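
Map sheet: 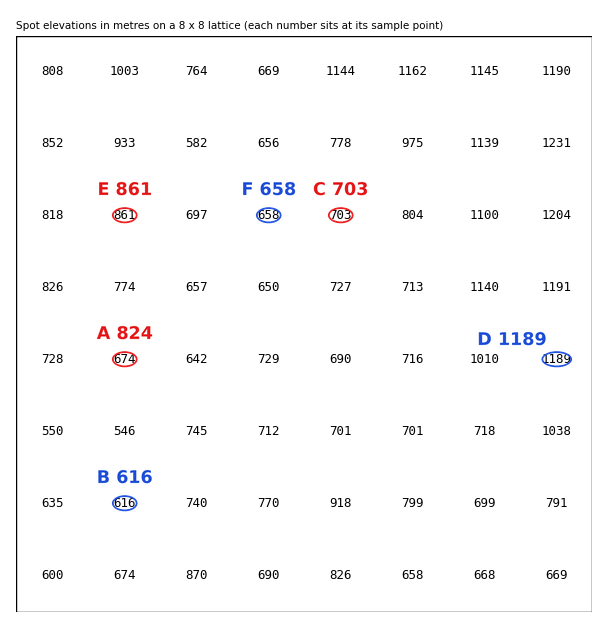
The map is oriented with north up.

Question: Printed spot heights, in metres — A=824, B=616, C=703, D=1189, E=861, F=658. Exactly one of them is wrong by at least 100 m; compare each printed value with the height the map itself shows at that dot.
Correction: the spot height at A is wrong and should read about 674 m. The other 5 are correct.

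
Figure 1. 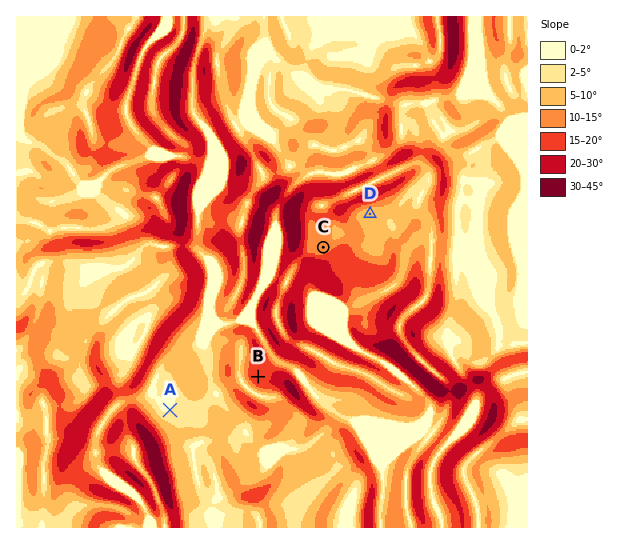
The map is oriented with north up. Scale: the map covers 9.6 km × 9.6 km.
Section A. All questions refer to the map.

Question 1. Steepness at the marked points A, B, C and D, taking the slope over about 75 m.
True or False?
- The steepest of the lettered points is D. False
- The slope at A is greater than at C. False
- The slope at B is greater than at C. True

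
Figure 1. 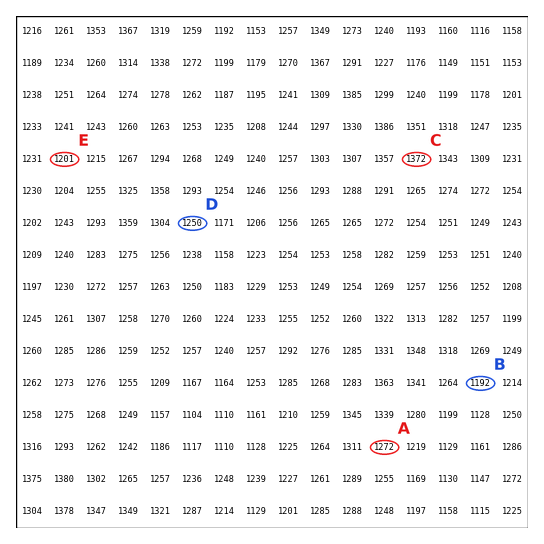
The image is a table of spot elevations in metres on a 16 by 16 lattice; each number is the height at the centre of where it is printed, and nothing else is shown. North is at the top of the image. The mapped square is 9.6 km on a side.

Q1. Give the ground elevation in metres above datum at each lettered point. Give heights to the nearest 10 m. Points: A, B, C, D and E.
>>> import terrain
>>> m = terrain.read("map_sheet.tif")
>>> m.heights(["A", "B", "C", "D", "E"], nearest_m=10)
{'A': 1270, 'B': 1190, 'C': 1370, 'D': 1250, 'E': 1200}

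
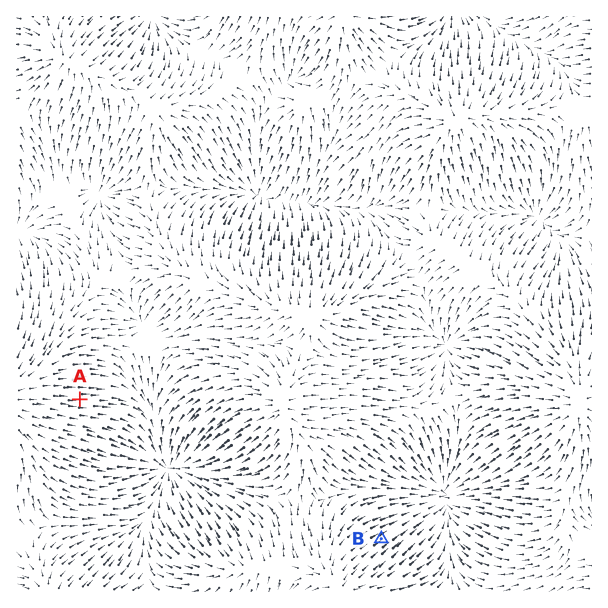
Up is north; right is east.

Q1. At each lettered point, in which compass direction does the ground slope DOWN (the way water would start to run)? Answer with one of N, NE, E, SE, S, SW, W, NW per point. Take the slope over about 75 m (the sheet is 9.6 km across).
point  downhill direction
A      E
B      NE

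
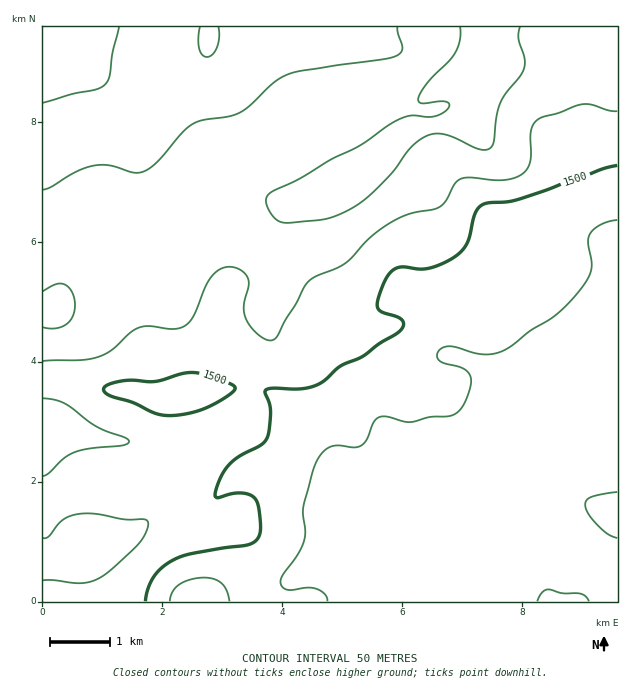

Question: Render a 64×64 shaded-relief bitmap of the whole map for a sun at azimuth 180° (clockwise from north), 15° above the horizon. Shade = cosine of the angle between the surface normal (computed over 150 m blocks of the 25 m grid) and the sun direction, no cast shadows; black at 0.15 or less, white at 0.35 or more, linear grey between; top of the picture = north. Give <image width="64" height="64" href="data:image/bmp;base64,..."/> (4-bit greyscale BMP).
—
<image width="64" height="64" href="data:image/bmp;base64,Qk12CAAAAAAAAHYAAAAoAAAAQAAAAEAAAAABAAQAAAAAAAAIAAATCwAAEwsAABAAAAAAAAAAAAAAABEREQAiIiIAMzMzAERERABVVVUAZmZmAHd3dwCIiIgAmZmZAKqqqgC7u7sAzMzMAN3d3QDu7u4A////AFVVVmZndmVUVWZ3d4iaqaqqqZiIiIiHeIiId3d3Znd4VVVVVmZmVDM0VWZ3eJqqu7uqmYmYiId3iIh3d3dmZ4hVVVVFVVVCEAEjRWZmeavMy6qZmZmIh3d4iHd3dmZniGZ3d2VVRDIAAAEkRERWiry6mZmZmYiId3eIh3d3d3iIiIiIdlVDMhEAASMzQ0RomqmIiZmZiIiHd4iId3eIiJmpiIiIZVRDMzIiIzRERVZ4mZmZqqmYiIiIiIh3iIiJmqmIiIiHZVVWZlREVWZmZniZmaqqqZiIiImZiHeIiJmaqpiIiZmHZWeIh3ZneIiIiJmqqqqpmYiZmYiIh4iJmqqqqpmqqph2ZomZiIiJmZmZmZmZmZmZmZmZiIiIiJmqqqq8zMy7updleaqYiZiIiZmIiIiId4iZqpiHiIiJmqmZmrzczMzMuXZnmqqpmHd3iIiId3ZmeJqqmHeIiImZmIeJq8zLu8zLl1Z5u7qYZmZ4iHd3ZmZ4mpmHeIiYmZh2Zniau7qqu8y5dWiry6h2VniHZmZmZ3iZh3d4iZiZh2ZVZniZmZiZqrqGZoq7qHZmZ3ZVZmZniIh2Z4iZiIh3ZmZVVmZ3ZmZ4mZhlZ4iIh2VVVUVmZ3d4d2Z3iIiIiHd3d1QzNERERFZ4iHVEVneHZURERVZ3d3d3Z3iId4iHd4iIdjIjNEREVWd3dlREV4h1MiNFZnd3d3ZniHd3iId4iIiIZERWZ3d3d3d3ZVVniHZCIkVnd3dmVWd3d3iIiIiIiIiHeJq7zMy6qZh3ZneJh1MzRnd2ZmVEVnd3iJiIiIiIiIm83u////7dupiHiImYdURWZmVVVERWd4iZmZmIiIiJrO////////7cupiIiIh2ZmZlRFVVVVZ3iZmZmZmZmbze7u7t3Mze7dzLupiHd2d3dlREVmZmZniIiJmaqpmZ7u7dzLupmJqqu7u6mHZVZnd2VEVnd3d3d3d3d4mZmZnMy6mYiIdlVniImZmHVUVWZ2ZVZniIiId2ZmZVZ3iIiJiHVERVZVRERVZmdlRERVZmZVZ4iImZmHdmZVVFVmZ3VUMRESNERDM0RFVUMzRWZmZVVniImquph3d3ZlVFVVVEMhAAE0REMzNEVUQzNWd3ZlVWd3eJqqh2ZneIh2ZmVWZUQyIjRERDNFVlVDRWeId2ZmVVVWeIdlRFZ4mZmYd3iIh2VERERERFZmZURWd3d3d3ZVREREQzMzRFZ4mrqpmqqph2VERERFZ3dlVVZ3d3eIiHZVRDIiNEVVREV5vMu6qqmYdlREREVnd2VWZmZneImZiHdlRERWeHZUIjWKzdmZmZh2VURFVmd3d3dmVWZ4iImamYh3d4mamHUyI0ebuIiZiIdmVVZmZ3d4iHZVZnd3eJqqmZmZmZqZdlQyJGeIiIiIiHdmd3d3d4mZh2ZmZmZniZmZmZmZiId3dkMjNVd3eIiIh3eIh3dniZmYdlVEVWZ4iId4iIh3ZneHZUM0R3d3iIiIiIiId2d4iIh2VENEVmd3ZmZniHZmeIiHVURIh3eIiIiIiZh3d3d3d3ZUMzRVZmZVRFZndmd4mYh2ZmiIiIiIiIiZmId3d2ZmZlRDREVVVVRDRGZ3d4mamYiIiIiIiIiIiZmZiHd2ZlVVVERERERFVEREVniIiaqqmZmXeIiIiIiJmZmId3ZmVVVERERENERVREVniIiZq6qZiId3iJmIiJmZmYd3ZmZVVERERDMzNFVVVmeIiJmqqYdmZmeImZiIiZmZh3ZmVVVVRERDMiIzRVVWd4iIiIiHZUM1VniJiIiImZiHdlVWZ3ZmZUMyIiM0RVZmZmZmZVVDIRRFZ4iIh3iIiId2VVZ4iIiHZUMzIjNFVlVERDMiNEMhE0RWZ3d3Z3iIh3ZmeIiIiIiHZEMzM0VVQxERAAEkVUQ0RERVZmVVZ3iId3eJmZiIiIiGVEQ0VWUxAAAAATRWZmVEMzRERERWd3d3eImqqZiIiIh1VVVmVBAAAAATRVZnZVRDMzNDM0Vnd3d3iJmamYiIiIdmZ3ZTAAABI0RFVmZlVUQzNEQzNFZ3d3d3eIiZmYiIiHd3dkIQASRWZVVVVVVVVURFVUQ0RWeIiHd3d4iZmYiIh2ZUMiI0Vnd2ZVVVVVVVVVVmZURFZ4iZmIiIiIiZmYiHZVQzRWd4iHZmZlVWZVVVZmZmVERFaJmpmIiIiIiZmIh2VUVneIiIdmZmVUZmZVVmZ3dlVERFeKqpiIiIiImZmIh3d4iIiHdmZmVURmZmZmZnd3dlQzRWiaqYiIiIiJmZmZmZiIh3ZVVVVUQ2ZmZmZmeIh3ZVREVnmqmIiImZmZmIiZmYh3ZUREREQzZmZmZmd4iIiHdmVVV4qpiImru6qYh4iIiHZUMzMzNER3ZmZnd4iJmZmYh2VVaJmZq7u7u6mId3iIdlRERDM0RXd3Z3eIiZmZmamYdlRWeJmZmZmaqpmHd4h2ZVVVREVWd3d3eIiJmZmaqpmHZURWd3ZlVWeJqpmIiId2ZmZlVWaId3eIiIiImZmqmYh2VFVVVEMzRWiaqpiIiIh3d3ZmZoiIeIiIiIiImZmZmIdmZmZVRERFaJqqmYiJmIiId3d3d3eIiIiIiIiJmZmYiIiIh3dmZmeJmqmZiJmZiIh3d3d3d4iIiIiIiIiIiZiImZmZiId3iZqZmZiIiIiIiId3d3d4iIiIiIiIiIiIiIiZmZmYiIiJmZmZiIiIiIiIiId3"/>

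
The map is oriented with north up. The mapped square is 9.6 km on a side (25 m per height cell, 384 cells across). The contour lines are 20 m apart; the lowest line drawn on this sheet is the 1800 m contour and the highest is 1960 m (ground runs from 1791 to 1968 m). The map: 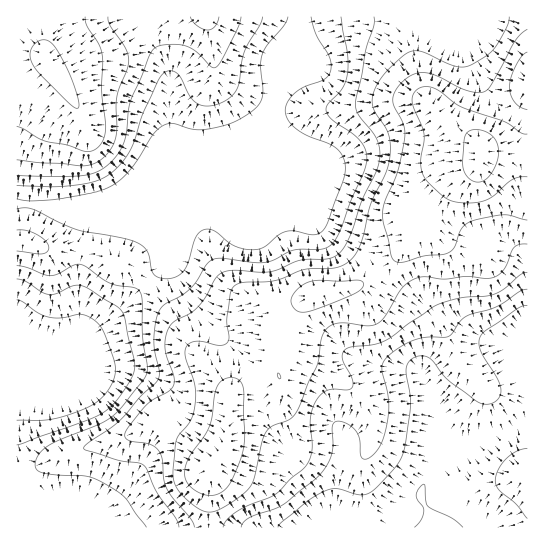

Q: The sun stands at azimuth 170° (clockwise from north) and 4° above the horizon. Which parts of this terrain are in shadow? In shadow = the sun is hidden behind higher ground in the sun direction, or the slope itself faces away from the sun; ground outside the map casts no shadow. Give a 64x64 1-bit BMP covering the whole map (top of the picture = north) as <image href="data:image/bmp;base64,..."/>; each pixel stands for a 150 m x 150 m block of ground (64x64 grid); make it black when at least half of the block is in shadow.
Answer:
<image width="64" height="64" href="data:image/bmp;base64,Qk0+AgAAAAAAAD4AAAAoAAAAQAAAAEAAAAABAAEAAAAAAAACAAATCwAAEwsAAAIAAAAAAAAA////AAAAAAAAAAAAAAAAAAAAAAAAAAAAAAAAAAAAAAAAAAAAAAAAAAAAAAAAAAAAAAAAAAAAAAAAAAAAAAAAAAAAAAAAAAAAAAAAAAAAAAAAAAAAAAAAADwAAAAAAAAAP8AAAAAAAAA/+AAAAAAAAB/8AAAAAAAAH/4AAAAAAAAP/wAAAAAAAAP/wAAAAAAAAP/AAAAAAAAAP8AAAAAAAAAPgAAAAAAAAAIAAAAAAAAAAAAAAAAAAAAAAAAAAAAAAAAAAAAAAAAAAAAAAAAAAAAAAAAAAAAAAAAAAAAAAAAAAAAAAAAAAAAAAAAAAAAAAAAAAAAAAAAAAAAHwAAAAAAAAD//gAAAAAAAf/+AAAAAAAB//4AAAAAAAH//gAAAAAAAP/+AAAAAAAAP/wAAAAAAAAB/AAAAAAAAAA4AAAAAAAAAAAAAAAAAAAAAAAAAAAAAAAAAAAAAAAAAAAgAAAAAAAAADAAAAAAAAAAAAAAAAAAAAAAAAAAAAAAAAAAAAAAAAAAAAAAAAAAAAAAAAAAAAAAAAAAAAAAAAAAAAAAAAAAAAAAAAAAAAAAAAAAAAAAAAAAAAAAAAAAAAAAAAAAAAAAAADgAAAAAAAAAOAAAAAAAAAAwAAAAAAAAAAAAAAAAAAAAAAAAAAAAAAAAAAAAAAAAAAAAAAAAAAAAAAAAAAAAAAAAAA=="/>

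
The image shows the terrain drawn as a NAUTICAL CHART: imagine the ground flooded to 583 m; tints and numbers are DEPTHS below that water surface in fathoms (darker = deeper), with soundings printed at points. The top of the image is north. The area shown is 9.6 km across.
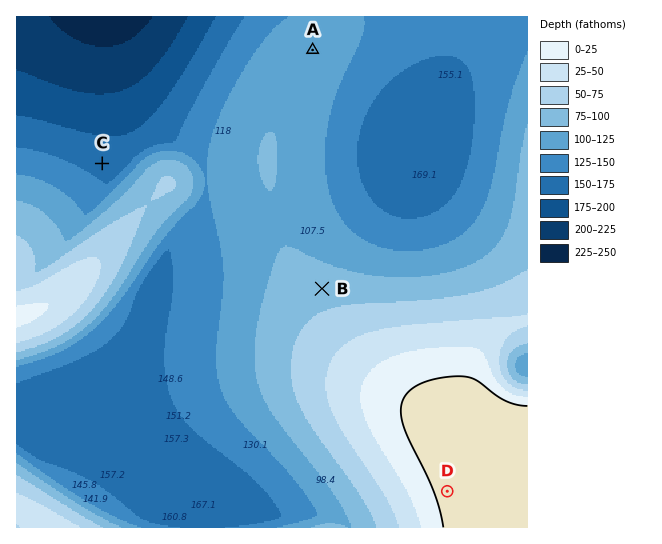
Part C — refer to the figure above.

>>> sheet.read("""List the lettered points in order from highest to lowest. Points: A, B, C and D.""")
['D', 'B', 'A', 'C']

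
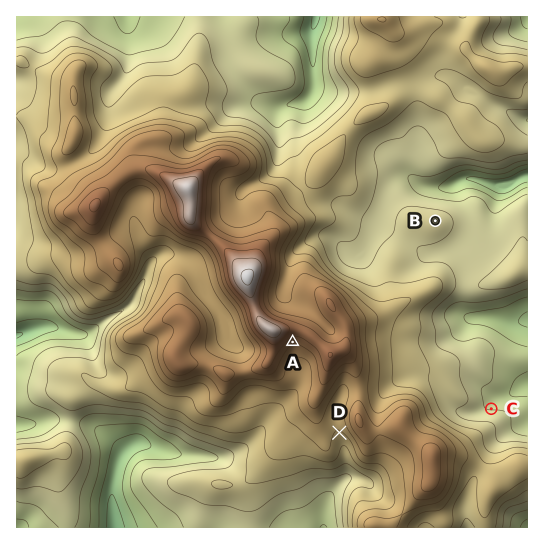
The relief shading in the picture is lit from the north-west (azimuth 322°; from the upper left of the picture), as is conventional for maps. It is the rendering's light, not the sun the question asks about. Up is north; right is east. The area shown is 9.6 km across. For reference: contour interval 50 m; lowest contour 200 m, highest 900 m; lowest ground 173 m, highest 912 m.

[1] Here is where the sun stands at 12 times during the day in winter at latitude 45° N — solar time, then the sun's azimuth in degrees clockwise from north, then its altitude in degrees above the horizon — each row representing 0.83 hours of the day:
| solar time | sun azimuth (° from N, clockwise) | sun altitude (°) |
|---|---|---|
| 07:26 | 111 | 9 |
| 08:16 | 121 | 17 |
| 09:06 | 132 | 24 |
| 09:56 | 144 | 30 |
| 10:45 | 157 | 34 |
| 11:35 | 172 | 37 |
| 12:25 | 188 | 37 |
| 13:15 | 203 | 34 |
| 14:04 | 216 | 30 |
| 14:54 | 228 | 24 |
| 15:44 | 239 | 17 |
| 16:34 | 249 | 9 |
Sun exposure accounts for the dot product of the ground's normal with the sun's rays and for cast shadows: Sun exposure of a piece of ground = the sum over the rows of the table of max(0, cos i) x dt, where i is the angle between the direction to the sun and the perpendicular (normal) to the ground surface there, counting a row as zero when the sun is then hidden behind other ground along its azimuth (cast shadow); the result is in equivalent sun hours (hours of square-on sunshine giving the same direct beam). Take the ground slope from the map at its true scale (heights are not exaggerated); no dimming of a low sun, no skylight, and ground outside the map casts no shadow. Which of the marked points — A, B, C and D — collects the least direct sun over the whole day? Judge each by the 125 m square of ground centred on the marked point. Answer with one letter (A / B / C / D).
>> C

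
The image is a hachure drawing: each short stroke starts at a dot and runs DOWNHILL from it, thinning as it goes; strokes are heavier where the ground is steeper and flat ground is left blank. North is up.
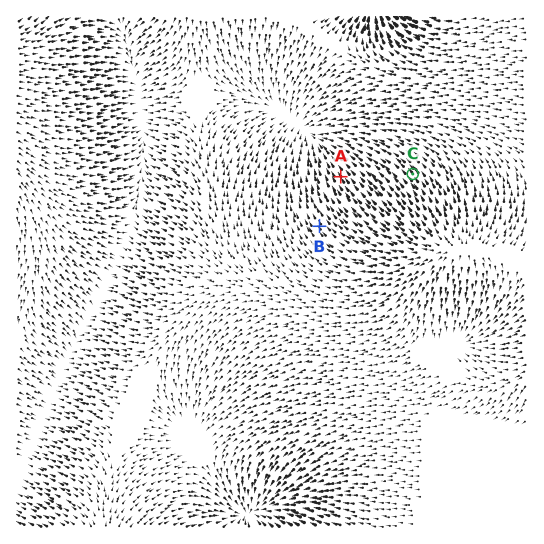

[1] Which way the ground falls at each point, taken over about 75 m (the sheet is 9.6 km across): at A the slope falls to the NW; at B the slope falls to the NW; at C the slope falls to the NW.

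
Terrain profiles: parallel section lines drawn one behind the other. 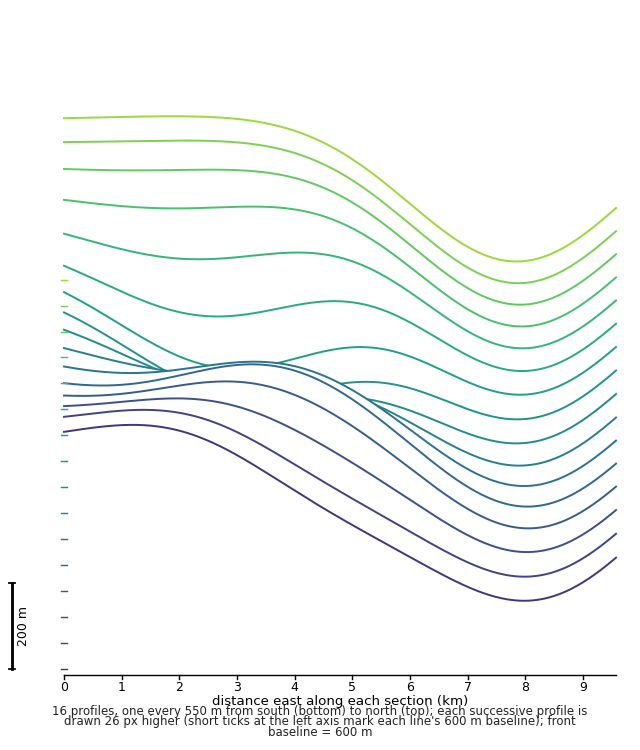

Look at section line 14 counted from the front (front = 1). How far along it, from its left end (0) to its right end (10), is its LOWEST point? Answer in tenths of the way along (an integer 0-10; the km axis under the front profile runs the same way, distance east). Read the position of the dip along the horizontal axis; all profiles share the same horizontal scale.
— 8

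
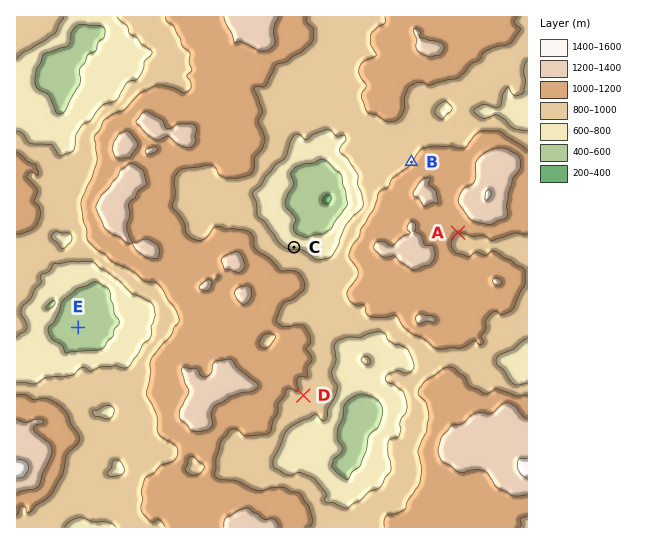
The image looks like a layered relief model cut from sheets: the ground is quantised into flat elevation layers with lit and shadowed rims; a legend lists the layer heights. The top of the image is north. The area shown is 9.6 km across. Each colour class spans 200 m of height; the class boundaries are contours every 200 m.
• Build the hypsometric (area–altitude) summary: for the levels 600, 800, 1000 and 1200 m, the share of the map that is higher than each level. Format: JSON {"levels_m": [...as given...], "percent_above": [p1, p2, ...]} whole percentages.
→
{"levels_m": [600, 800, 1000, 1200], "percent_above": [95, 81, 47, 9]}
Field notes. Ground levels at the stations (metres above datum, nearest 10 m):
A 1010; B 990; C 770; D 950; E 460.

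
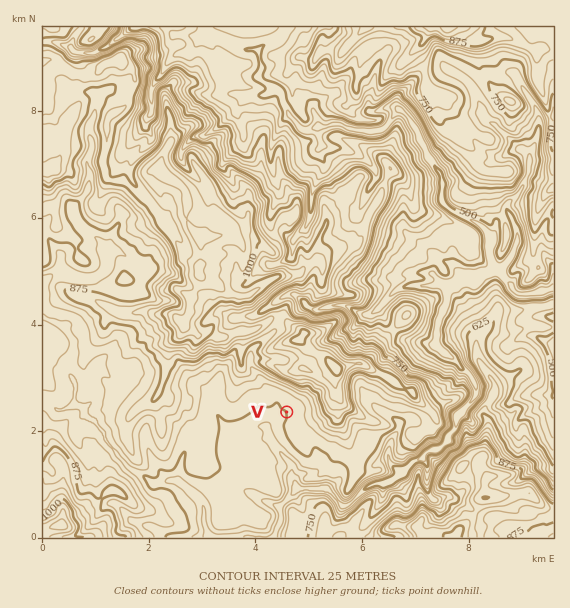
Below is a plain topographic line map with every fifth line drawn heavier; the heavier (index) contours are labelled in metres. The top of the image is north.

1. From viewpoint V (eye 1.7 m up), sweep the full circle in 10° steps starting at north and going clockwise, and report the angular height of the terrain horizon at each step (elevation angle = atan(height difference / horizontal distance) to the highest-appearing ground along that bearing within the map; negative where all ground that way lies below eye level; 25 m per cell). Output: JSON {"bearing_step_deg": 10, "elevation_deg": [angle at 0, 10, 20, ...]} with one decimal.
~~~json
{"bearing_step_deg": 10, "elevation_deg": [14.8, 15.7, 15.2, 14.7, 14.1, 13.4, 12.9, 13.1, 12.5, 10.9, 8.5, 6.0, 3.1, 4.1, 3.0, 1.2, 1.1, 0.6, 0.2, -0.3, -0.2, -0.2, -0.0, 1.0, 3.2, 2.8, 1.9, 2.2, 3.0, 3.3, 4.9, 7.2, 7.3, 7.3, 9.9, 12.5]}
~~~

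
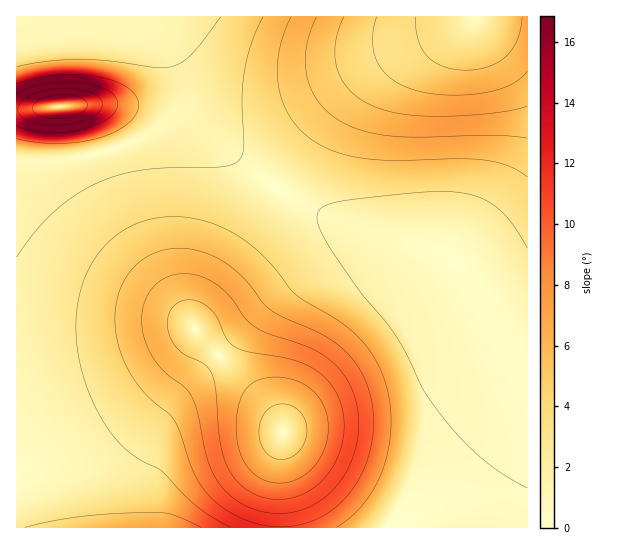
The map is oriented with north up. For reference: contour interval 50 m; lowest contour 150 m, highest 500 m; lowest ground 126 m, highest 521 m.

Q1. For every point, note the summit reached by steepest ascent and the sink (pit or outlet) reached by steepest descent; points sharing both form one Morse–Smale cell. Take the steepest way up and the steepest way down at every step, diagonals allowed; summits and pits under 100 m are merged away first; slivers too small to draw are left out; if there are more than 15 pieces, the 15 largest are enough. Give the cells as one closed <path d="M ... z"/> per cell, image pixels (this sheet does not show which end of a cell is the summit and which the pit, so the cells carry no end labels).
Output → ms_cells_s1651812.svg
<path d="M169 48l-1 3 9 24 2 22-7 17-15 15-28 15-34 11-38 6-41 1 0 365 511 1 1-189-18-4-13-12-30-48-20-22-17-6-56-12-43-16-44-24-48-35-35-34-12-16-15-44z"/><path d="M527 16l-368 0 0 3 33 91 12 16 35 34 48 35 44 24 43 16 56 12 17 6 20 22 30 48 13 12 17 4z"/><path d="M157 16l-141 1 1 144 40 0 53-10 36-15 22-17 9-17 2-20z"/>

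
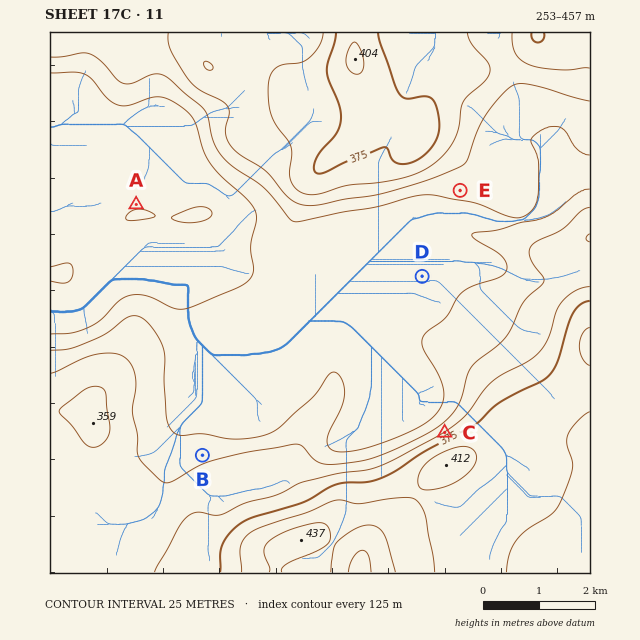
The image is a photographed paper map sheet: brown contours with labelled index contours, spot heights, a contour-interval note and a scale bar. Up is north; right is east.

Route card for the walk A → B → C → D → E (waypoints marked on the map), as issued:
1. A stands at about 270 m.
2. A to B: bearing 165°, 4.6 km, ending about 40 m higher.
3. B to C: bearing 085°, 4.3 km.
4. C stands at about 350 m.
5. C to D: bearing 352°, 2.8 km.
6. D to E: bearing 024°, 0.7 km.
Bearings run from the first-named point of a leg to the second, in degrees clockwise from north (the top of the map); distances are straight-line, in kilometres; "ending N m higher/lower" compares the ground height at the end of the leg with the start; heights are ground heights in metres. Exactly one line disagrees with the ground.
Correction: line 6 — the distance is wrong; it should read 1.7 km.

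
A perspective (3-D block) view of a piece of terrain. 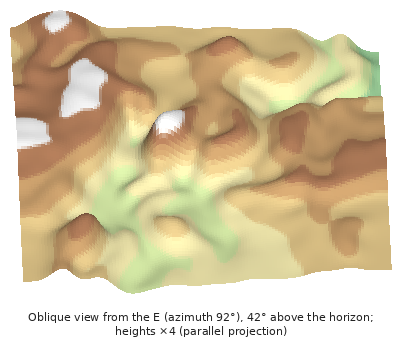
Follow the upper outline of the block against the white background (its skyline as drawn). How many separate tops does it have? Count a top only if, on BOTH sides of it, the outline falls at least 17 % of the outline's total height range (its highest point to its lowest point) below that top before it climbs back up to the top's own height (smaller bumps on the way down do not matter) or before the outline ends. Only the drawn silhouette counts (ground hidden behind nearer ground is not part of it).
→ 0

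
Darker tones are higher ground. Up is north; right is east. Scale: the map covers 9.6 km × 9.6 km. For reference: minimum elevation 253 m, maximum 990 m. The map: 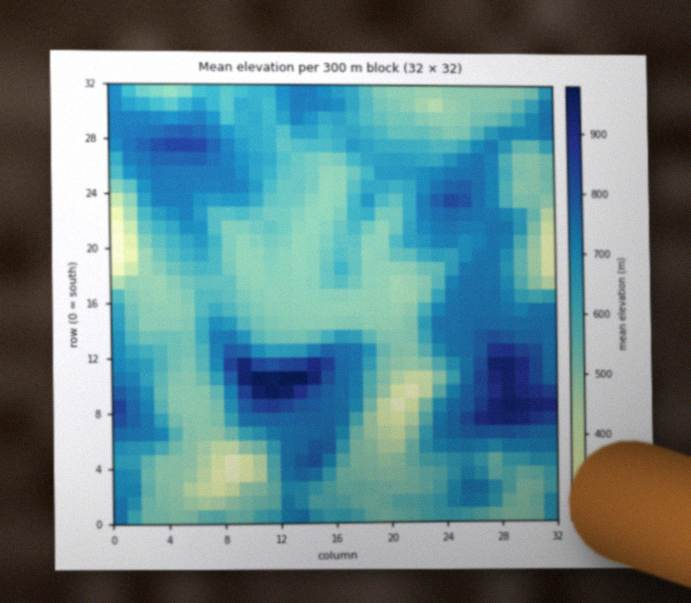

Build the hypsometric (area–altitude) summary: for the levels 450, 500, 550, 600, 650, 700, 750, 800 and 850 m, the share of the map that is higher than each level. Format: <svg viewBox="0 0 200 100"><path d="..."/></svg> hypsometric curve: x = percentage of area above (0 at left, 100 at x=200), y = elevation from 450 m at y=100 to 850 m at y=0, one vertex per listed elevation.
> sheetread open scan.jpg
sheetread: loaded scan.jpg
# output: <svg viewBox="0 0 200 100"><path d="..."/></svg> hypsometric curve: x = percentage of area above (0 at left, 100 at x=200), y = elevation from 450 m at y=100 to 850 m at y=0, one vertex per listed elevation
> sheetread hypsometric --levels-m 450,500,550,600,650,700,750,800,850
<svg viewBox="0 0 200 100"><path d="M191 100l-20-12-45-13-22-13-20-12-19-12-37-13-15-13-5-12"/></svg>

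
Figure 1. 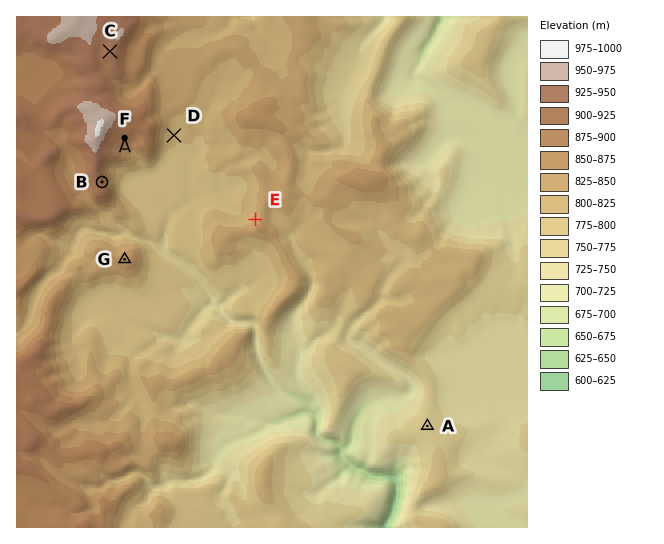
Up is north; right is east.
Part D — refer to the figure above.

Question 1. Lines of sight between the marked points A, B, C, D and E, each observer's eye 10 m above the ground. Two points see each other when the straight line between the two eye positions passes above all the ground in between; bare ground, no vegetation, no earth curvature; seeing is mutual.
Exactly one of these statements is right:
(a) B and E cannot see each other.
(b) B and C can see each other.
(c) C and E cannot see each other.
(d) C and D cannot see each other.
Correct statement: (d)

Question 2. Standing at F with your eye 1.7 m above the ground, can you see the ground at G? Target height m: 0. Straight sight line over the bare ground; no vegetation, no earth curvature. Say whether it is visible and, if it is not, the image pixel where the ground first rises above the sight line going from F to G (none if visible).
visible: true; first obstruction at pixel None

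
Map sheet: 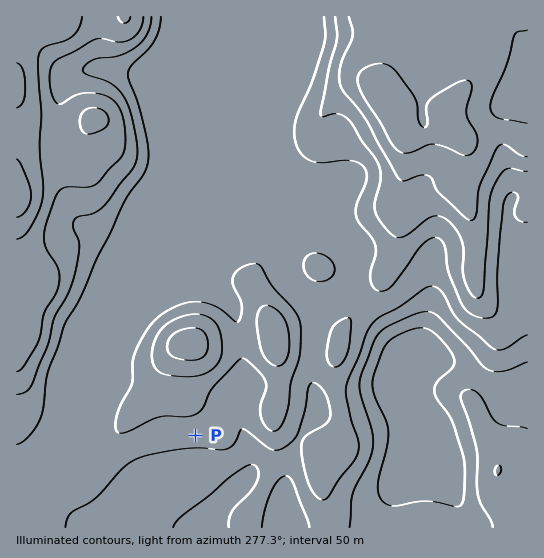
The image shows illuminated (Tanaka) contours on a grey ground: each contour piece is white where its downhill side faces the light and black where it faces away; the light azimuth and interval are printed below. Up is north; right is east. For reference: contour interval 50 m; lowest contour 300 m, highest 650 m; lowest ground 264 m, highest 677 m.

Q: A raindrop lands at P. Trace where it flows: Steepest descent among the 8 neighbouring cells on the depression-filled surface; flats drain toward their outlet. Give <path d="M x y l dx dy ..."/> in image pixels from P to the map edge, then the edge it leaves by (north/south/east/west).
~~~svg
<path d="M195 435l0 36 28 28 0 2-9 10-5 11-2 5"/>
exit: south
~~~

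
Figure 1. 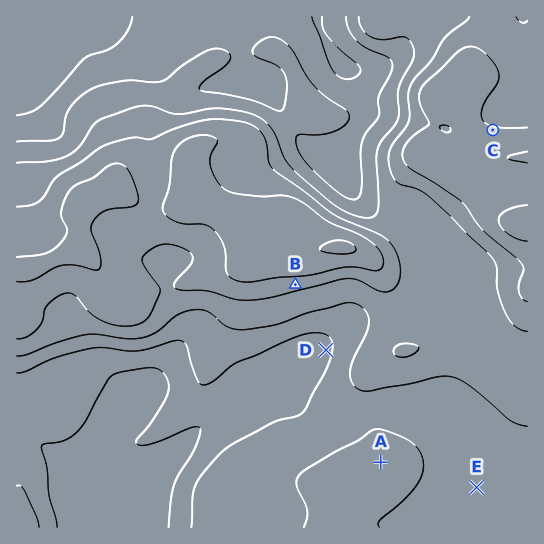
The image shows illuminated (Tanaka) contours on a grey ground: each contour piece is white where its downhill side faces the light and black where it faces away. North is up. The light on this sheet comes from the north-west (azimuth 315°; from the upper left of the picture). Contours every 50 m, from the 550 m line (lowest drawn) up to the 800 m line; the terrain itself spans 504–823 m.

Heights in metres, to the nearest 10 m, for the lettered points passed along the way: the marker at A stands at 670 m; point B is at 720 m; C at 760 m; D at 590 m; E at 640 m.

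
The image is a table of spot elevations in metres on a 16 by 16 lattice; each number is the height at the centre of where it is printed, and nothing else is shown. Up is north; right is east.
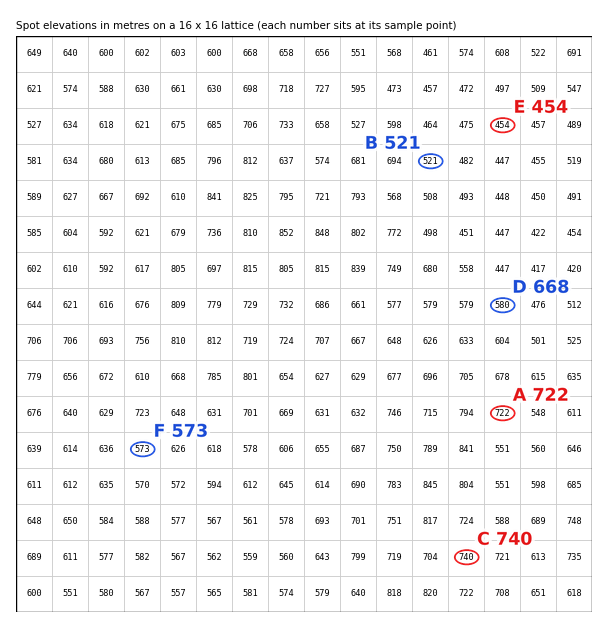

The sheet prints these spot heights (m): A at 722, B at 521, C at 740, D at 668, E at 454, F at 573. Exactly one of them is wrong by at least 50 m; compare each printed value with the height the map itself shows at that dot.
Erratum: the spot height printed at D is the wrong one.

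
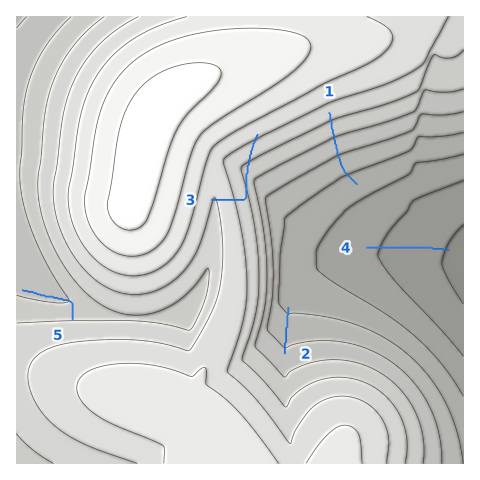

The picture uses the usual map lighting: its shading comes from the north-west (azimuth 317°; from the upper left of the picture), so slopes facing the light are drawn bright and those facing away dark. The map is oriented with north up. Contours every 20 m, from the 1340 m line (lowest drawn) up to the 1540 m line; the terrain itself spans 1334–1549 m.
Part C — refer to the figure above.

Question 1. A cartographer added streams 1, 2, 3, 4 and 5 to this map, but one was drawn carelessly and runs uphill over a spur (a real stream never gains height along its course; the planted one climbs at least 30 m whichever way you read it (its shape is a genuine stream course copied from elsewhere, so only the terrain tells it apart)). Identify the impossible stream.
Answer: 3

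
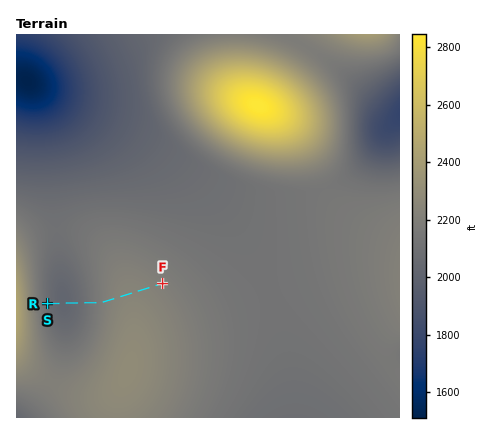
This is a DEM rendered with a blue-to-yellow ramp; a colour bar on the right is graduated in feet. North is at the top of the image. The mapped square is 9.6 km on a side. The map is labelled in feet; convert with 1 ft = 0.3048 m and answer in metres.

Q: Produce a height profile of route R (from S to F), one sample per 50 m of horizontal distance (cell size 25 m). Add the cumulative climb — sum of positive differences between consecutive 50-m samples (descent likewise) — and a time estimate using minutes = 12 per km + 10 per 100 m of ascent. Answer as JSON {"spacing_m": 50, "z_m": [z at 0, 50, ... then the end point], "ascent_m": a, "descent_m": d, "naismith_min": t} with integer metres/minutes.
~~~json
{"spacing_m": 50, "z_m": [634, 630, 627, 624, 621, 619, 618, 617, 617, 617, 618, 619, 621, 623, 625, 627, 630, 633, 636, 640, 643, 646, 650, 653, 656, 659, 662, 665, 668, 670, 672, 674, 676, 678, 679, 680, 681, 682, 683, 683, 683, 684, 683, 683, 683, 683, 682, 682, 681, 680, 679, 679, 678, 677, 676, 675, 674, 673, 672, 671], "ascent_m": 67, "descent_m": 30, "naismith_min": 42}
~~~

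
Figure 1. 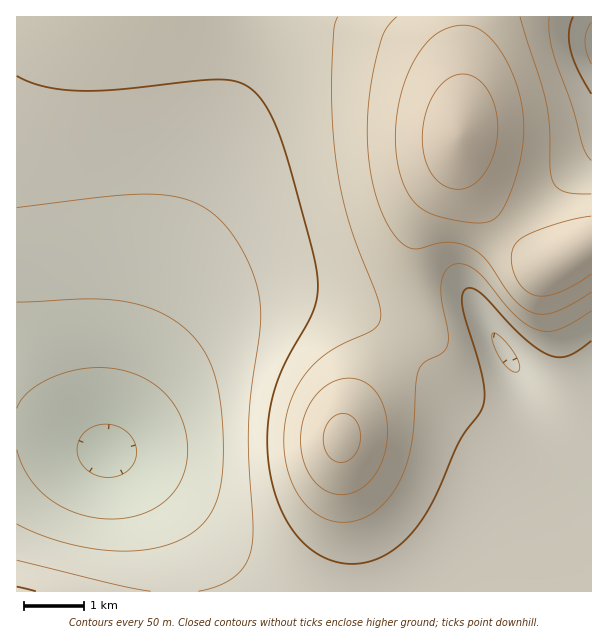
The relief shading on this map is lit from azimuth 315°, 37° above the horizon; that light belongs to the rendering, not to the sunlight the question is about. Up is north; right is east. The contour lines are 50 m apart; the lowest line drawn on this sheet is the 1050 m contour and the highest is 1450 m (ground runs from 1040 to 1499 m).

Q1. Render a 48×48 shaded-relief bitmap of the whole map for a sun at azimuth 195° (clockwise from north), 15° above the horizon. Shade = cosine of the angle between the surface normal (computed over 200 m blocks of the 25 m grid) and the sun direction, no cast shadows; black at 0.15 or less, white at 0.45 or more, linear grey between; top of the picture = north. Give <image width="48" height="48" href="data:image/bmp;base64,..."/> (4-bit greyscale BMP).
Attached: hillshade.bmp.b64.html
<image width="48" height="48" href="data:image/bmp;base64,Qk32BAAAAAAAAHYAAAAoAAAAMAAAADAAAAABAAQAAAAAAIAEAAATCwAAEwsAABAAAAAAAAAAAAAAABEREQAiIiIAMzMzAERERABVVVUAZmZmAHd3dwCIiIgAmZmZAKqqqgC7u7sAzMzMAN3d3QDu7u4A////AAAAABESIjM0REVWZmd3dmZmVVVVVVVVVQAAABESIjM0RFVWZ3d3d2ZmVVVVVVVVVQAAABERIiM0RFVmd4iId3ZmZVVVVVVVVREQABERIiM0RFVneImYiHdmZlVVVVVVVRERERERIiM0RVZ3iZmZmHdmZlVVVVVVVSERERERIjM0RVZ4maqqmYd2ZmVVVVVVVSIhEREiIzNEVWd4mqu6mYd2ZmZVVVVVVSIiIiIiMzRFVmeJmru6qYd2ZmZlVVVVVTMiIiIzNERVVmeJqru6mIdmZmZmVVVVVTMzMzM0RFVVZneJmqqpmHdmZmZmZVVVVURERERFVVVmZneJmamYh2ZmZmZmZlVVVUREVVVWZmZmZ3eIiZiHZlVVVmZmZVVVVVVVVmZnd3d3d3d4iHdmVVVVVmZmZVVVVVVWZnd3d3d3d3d3dmVURERFVmZmVVVVVVZmd3iIiId3d3dmZVQzMzNFVmZlVERVZmZnd4iIiIh3d3ZmVEMiIiNFVmZlQ0VWZmZ3eIiIiIh3d3ZlVDIhEiNFZmZUM0VmZmd3eIiIiIh3d2ZlQzIREiNFZ3ZDI1Z3Znd3eIiIiIh3d2ZlQzIRIjRWZ2UyJHiIdnd3eIiIiId3d2ZlRDIiIzRWZ2QhN6uph3d3eIiIiHd3d2ZlVDMzM0VWZkISa9y6iHd3d3iId3d3d2ZlVEQzRFVmZTEVvv7LmXd3d3d3d3d3d2ZmVVREVVZmZCFJ7/7bund3d3d3d3d3d2ZmZVVVVmZ2UyN9//7cu3d3d3d3d3d3d2ZmZmZmZnd2Uza//9zMzHd3d3d3d3d3d2ZmZmZmd3d2VWnf7Lqru3d3d3d3d3d3d3ZmZmZ3d3h3ZozuyYiJqnd3d3d3d3d3d3d3d3d3eIiHeL3cl2VmeHd3d3d3d3d3d3d3d3d3eIiIms3KdUM0Vnd3d3d3d3d3d3d3d3d3iIiJq8y5ZTMiI3d3d3d3d3d3d3d3d3d3iIiZq7uYZTIREXd3d3d3d3d3d3d3d3d3iIiZq7qXZUMhAHd3d3d3d3d3d3d3d3d3iIiZqqmHZUMhAHd3d3d3d3d3d3d3d3d3eIiZmpmHZlQyEHd3d3d3d3d3d3d3d3d3d4iJmZiHZlRDIXd3d3d3d3d3d3d3d3d3d3iIiIh2ZVVEMnd3d3d3d3d3d3d3d3d3d3d4iIdmVVREM3d3d3d3d3d3d3d3d3d3d3d3d3ZVVUREM3d3d3d3d3d3d3d3d3d3d3dmZlVERERDM3d3d3d3d3d3d3dmZmZmZmZmVUQzMzMzMmd3d3d3d3d3d3ZmZmZmZmZlVDMzMzMyImZ3d3d3d3d3d2ZmZmZmZmZVRDMiMzIiEGZ3d3d3d3d3dmZmZmZmZmVVQzIiIiIhAGZnd3d3d3d3ZmZmZmZmZlVUQzIiIiIRAGZmd3d3d3d2ZmZmZmZmZlVUQzIiIiIRAGZmZnd3d3dmZmZmZmZmZlVUQzMiIiIiImZmZmd3d3ZmZlVVZmZmVVREMzMiIjMzRWZmZmZ3d2ZmZVVVZmZlVURDMzIjMzNEVw=="/>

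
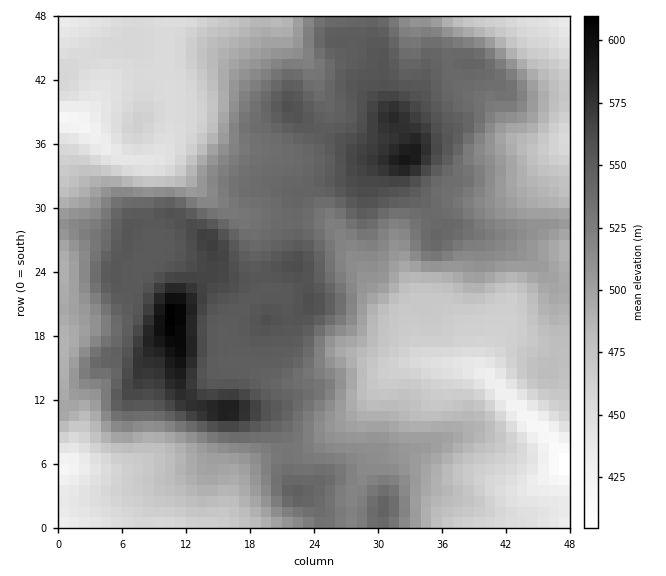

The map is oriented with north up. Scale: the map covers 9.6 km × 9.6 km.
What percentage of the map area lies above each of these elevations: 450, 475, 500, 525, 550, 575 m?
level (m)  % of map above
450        92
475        73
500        57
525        41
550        18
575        3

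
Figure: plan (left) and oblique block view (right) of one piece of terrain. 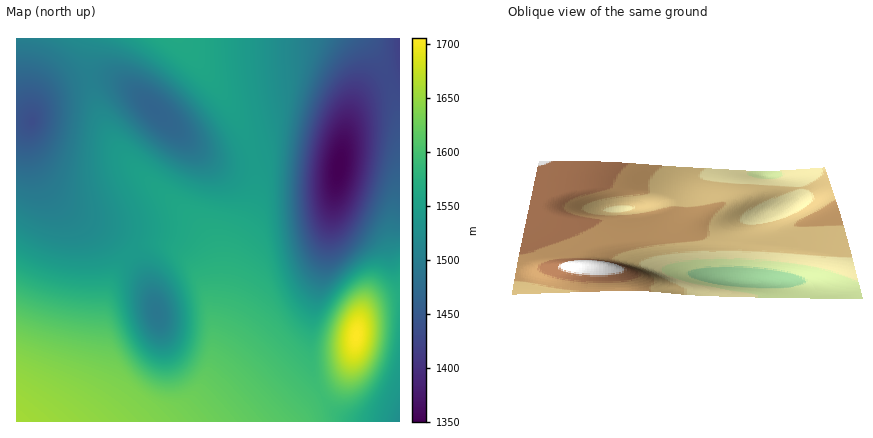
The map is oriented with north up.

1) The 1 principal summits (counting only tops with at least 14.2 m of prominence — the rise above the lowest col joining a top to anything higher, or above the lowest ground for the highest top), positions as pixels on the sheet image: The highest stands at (356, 336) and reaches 1706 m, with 356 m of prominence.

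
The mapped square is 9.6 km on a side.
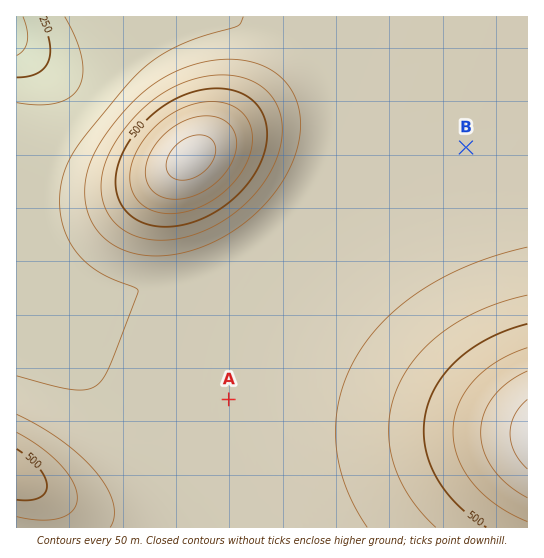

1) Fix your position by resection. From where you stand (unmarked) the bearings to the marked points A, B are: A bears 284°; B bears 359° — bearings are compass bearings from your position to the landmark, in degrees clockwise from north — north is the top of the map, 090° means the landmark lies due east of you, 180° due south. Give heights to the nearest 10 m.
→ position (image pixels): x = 471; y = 460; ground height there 570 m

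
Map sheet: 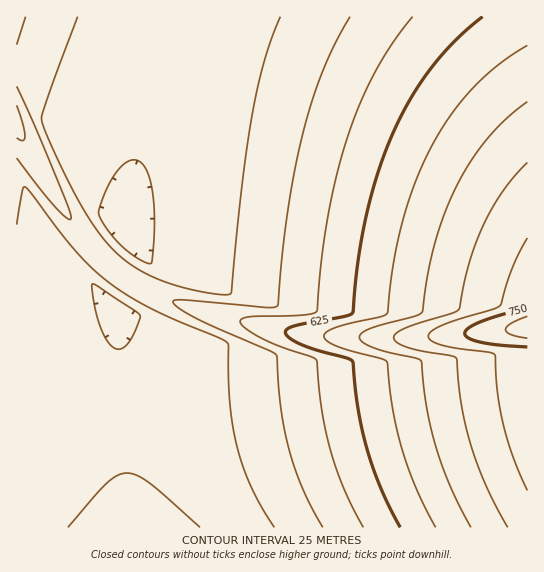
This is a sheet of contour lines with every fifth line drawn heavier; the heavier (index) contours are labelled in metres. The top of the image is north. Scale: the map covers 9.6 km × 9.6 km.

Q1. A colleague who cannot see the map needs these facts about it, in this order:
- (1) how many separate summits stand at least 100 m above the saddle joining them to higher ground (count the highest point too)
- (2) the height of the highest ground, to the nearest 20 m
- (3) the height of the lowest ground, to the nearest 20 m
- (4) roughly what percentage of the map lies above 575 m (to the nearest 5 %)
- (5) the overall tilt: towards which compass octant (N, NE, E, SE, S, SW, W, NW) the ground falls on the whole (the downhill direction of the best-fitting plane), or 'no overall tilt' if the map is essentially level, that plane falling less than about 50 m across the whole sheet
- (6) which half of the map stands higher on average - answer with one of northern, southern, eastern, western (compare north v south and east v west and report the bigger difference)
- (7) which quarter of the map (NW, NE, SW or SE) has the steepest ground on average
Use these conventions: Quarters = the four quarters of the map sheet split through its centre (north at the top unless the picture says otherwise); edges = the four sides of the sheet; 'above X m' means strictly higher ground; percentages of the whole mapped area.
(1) There is 1 summit with 100 m or more of prominence.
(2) The highest ground is at about 780 m.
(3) The lowest point is down at roughly 520 m.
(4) About 45 % of the map lies above 575 m.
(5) On the whole the ground falls towards the west.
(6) The eastern half stands higher on average than the western half.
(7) Slopes are steepest in the south-east quarter.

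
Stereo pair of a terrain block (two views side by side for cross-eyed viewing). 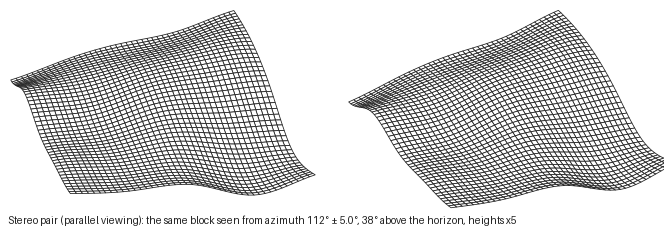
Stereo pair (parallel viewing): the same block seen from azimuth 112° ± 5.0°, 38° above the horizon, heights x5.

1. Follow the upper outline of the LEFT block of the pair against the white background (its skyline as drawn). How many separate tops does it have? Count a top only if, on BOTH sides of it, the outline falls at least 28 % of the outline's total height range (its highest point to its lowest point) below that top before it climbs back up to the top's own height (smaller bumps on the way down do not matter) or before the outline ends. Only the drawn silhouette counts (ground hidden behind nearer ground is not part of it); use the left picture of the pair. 1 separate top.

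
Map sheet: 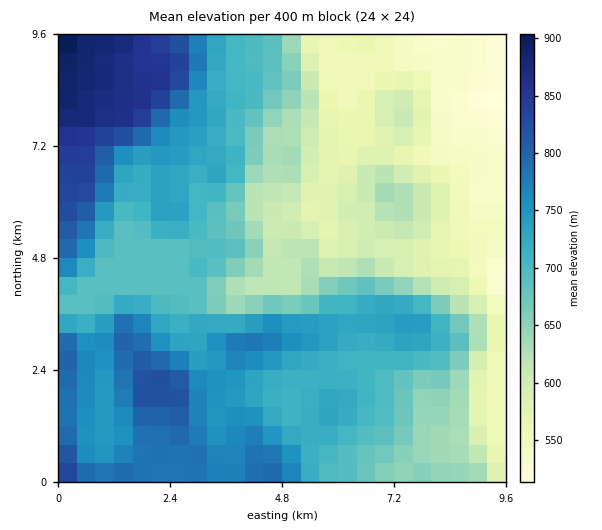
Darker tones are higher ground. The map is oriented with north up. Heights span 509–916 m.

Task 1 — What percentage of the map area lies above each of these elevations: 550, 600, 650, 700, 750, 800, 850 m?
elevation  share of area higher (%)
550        92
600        76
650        62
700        47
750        25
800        11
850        5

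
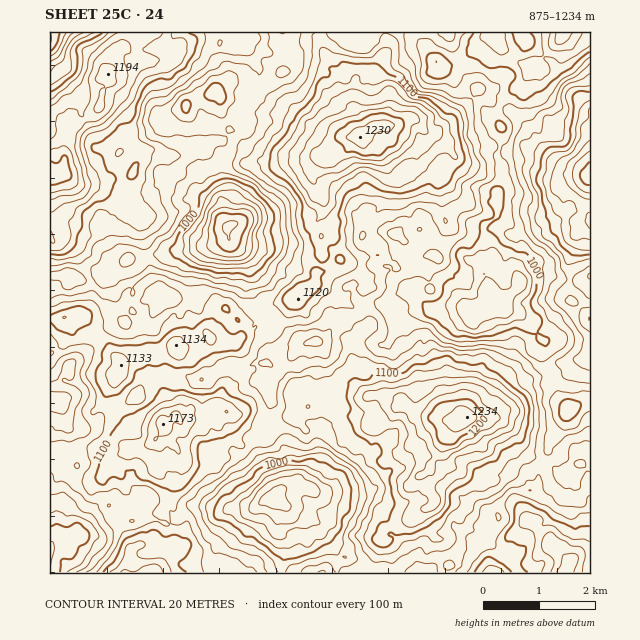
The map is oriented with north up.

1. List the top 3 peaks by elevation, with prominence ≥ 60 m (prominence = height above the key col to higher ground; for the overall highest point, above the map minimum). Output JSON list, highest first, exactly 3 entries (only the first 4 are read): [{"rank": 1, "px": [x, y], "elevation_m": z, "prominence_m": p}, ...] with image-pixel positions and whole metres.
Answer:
[{"rank": 1, "px": [467, 417], "elevation_m": 1234, "prominence_m": 359}, {"rank": 2, "px": [360, 137], "elevation_m": 1230, "prominence_m": 159}, {"rank": 3, "px": [163, 424], "elevation_m": 1173, "prominence_m": 102}]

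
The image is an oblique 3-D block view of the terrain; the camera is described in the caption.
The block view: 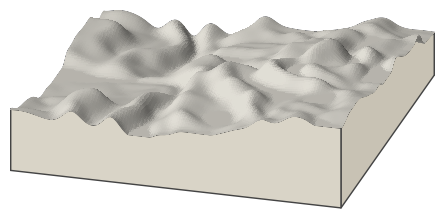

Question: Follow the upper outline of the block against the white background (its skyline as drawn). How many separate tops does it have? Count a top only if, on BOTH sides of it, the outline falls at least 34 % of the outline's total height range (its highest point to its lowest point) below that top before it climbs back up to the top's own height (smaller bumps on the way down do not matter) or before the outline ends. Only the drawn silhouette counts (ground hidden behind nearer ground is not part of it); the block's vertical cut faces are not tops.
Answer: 0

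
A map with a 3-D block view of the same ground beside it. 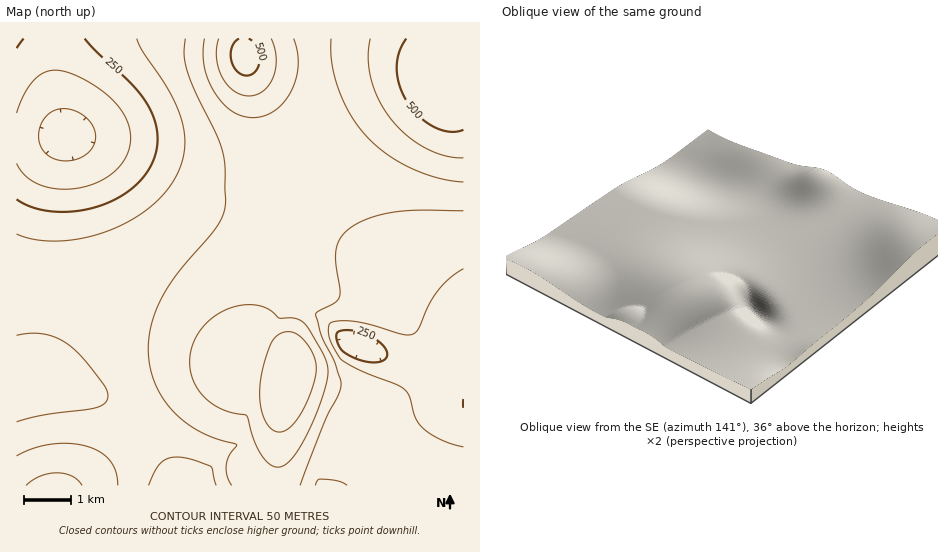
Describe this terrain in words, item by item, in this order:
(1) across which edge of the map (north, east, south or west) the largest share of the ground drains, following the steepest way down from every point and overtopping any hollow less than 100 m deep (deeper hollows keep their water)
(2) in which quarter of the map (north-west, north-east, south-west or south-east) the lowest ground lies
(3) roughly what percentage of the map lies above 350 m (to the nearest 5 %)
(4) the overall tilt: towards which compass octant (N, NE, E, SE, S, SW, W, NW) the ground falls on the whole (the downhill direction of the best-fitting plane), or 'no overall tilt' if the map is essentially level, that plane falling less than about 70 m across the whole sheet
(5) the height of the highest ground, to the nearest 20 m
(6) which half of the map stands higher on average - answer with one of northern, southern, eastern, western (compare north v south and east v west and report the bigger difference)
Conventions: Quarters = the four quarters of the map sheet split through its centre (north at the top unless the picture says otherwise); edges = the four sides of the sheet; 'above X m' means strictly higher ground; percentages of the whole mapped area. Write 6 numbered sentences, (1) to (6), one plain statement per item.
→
(1) The largest share of the runoff leaves by the western edge.
(2) The lowest ground is in the north-west quarter.
(3) About 45 % of the map lies above 350 m.
(4) Overall the map slopes down towards the west.
(5) The highest ground is at about 540 m.
(6) On average the eastern half of the map is the higher ground.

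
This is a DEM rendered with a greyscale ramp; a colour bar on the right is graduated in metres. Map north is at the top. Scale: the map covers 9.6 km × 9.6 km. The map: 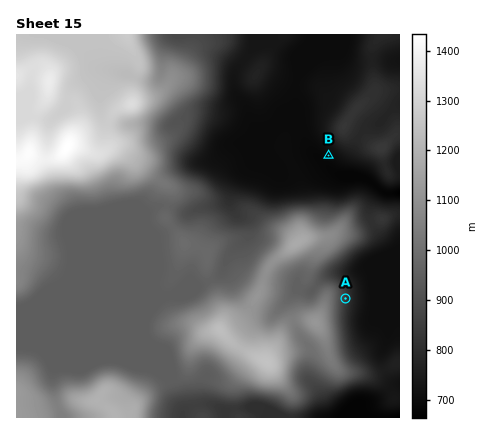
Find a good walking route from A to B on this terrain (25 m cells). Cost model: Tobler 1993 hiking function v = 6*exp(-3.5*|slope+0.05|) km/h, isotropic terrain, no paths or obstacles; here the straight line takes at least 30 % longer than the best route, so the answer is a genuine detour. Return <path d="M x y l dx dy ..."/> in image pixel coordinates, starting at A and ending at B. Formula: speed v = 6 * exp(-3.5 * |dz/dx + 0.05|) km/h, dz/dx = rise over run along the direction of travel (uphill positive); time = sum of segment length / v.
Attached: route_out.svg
<path d="M346 298l0-12-6-12 0-2 2-6 26-26 2-4 0-24-6-12-6-6-10-4-6-6-14-28"/>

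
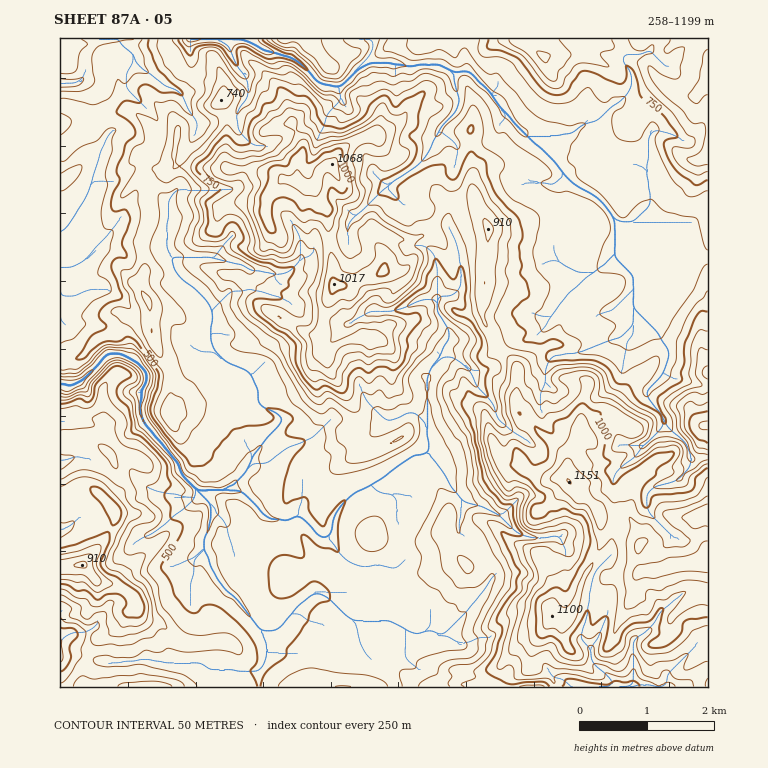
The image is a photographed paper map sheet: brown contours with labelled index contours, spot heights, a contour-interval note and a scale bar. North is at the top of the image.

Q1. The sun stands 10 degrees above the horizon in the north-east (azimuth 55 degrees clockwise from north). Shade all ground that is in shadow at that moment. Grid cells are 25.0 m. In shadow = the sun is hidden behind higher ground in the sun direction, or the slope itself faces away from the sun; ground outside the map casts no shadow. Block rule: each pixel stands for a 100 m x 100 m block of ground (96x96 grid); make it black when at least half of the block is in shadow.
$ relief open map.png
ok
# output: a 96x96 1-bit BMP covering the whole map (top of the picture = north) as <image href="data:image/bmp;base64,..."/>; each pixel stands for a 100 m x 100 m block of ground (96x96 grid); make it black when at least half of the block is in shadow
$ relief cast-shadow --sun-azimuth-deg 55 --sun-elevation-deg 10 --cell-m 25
<image width="96" height="96" href="data:image/bmp;base64,Qk2+BAAAAAAAAD4AAAAoAAAAYAAAAGAAAAABAAEAAAAAAIAEAAATCwAAEwsAAAIAAAAAAAAA////AAAAAABAAAACAAAP//////4AAAAAAAAH/////3rAAAAAAAAH/////nDgAAAAAAAD/////+D/AEAAAAAH///338D/wPAAAAAf///nj8D/jcAAAAAf///njgD/4QAAAAA////HzwD/8AAAAAH////Hz8D/8AAGAAf///+H78H/8AAMAAf///+D5sH/4AAYAAf///8D8ED/4AA4AAP///4D8MD/wABwAAP///4T8JD9gADgAAH///wY+bz4AAHAAAP///8YeR/4AAGAAAf///8YeB/wAAMAAB////8c+A8AAAMAAB/////8+AAAAAcAAD/////+eAAAAAYAAH/////+eAAAAAYAAD//////ODgAAAYAABv/////OHwAAAIAAAP/////OP0HAALADAf/////MPwPAAPH2Af/////AcAPAAOHAAP////+AYAOAAMOAAP////8AQAAAAg8AAP////4AAAAAB84AAP////wAA4ACD4wAAH////gAA4AGHgAAcD///gAAAABEPAIAfj//8DAAAIGAOAcA/x//4HAAA4OAef8B/A//6PAAA8AB8f/h+Af/yeAAB8AD8///+AP/w8AOf8AH4///8AP/35gOf8AH4f//4AP/vzAMP4AHwf//+AP//AAAPwAHwf//+EP//AAAPgAHgf//+OP/+AAAfgcPgf//+On7+AAAcD8fw///8+P3+D4AeD8fx///4+P/+H8Af/8Pz///5+P//DwAP/+Pz///z+P//AAAP/P/z///z/P/+AAAH4P/j///D/H/+AAAH4H/j///D+H/4AAAH4D/B///BwH/wAAAHwB/B///AgH/wAAADw/+A//9AAH/wAAADw/+e///AAD/gAAABw/+f///gAD/gAAAAwf+//+fgcD/AAAAAAf+//8/2eH/AAAAAAf///z/2eH/gAAAAAP9////weD/gAAAAAP7////weB/gAAAAB3z////wEB/gAAAAB/v////wAB/gAAAAA/P////wAB/gAAAAAf/////wYBvgAAAAAP////nx4BvgAAAAAP////nzwDPgAAAAAH////HzwAPgAAAAAD///+PxgAfgAAAAAd///+fwAAfgAAAAAf///8fwAAfAAAAAAPf//8/gAAPAAARAAPv//89CAAOAAAz+AHn//88MAAOAABz/gPg//+cMAAGAAHj/wPx//+AYAAMAAOD/wHw///AIMAMAAYB/4DwT+OAAMAMAAwB/8D4xcAYAcAEABgD/0D44cAQAcAEABAH/AD44YcAAYAEACAH+ID+4Y/4AYAcAAAH88D+44/4AAAcAAAb/8B+588wAAAMA8A7/8B+784AAAAAP4D//0A4z82ADwAMfwD//wABj8cAH4AO/8B//wAHD4cgHgAP//D//gAGH4dgHAAP//Df+AAE/8fA2AAf//H/8D4f/8eB9AAf/+H/wDcf888D4AAf/+H3wAcf544HgH5//8PnhAIP55z/gf///8GHAAIPxxv/Af/3/4AOcAAHwBP+APgD/wAHIAADgAHsAEAB/AAHIA="/>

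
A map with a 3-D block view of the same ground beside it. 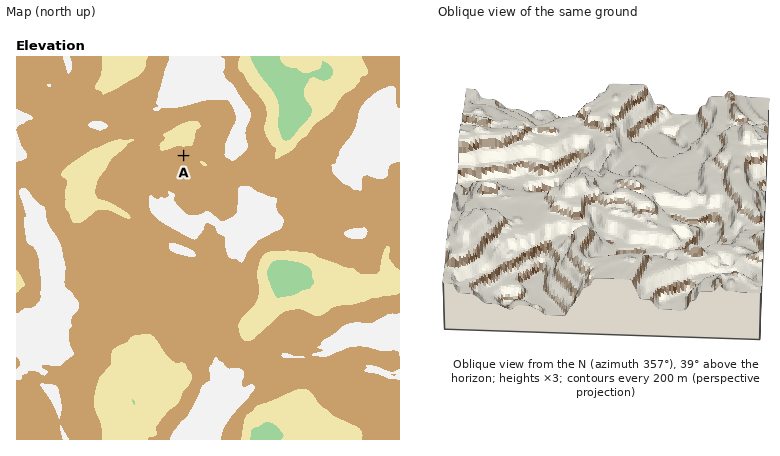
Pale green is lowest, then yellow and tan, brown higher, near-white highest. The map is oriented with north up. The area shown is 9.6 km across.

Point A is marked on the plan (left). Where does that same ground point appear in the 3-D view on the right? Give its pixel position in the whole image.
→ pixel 626 246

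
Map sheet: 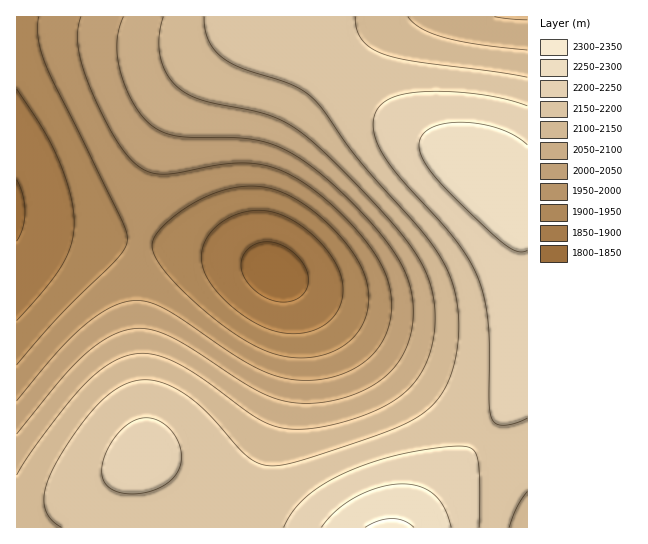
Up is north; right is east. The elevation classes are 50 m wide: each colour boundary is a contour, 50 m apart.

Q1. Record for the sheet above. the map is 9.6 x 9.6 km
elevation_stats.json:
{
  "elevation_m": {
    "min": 1830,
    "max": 2310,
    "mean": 2080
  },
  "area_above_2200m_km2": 15.1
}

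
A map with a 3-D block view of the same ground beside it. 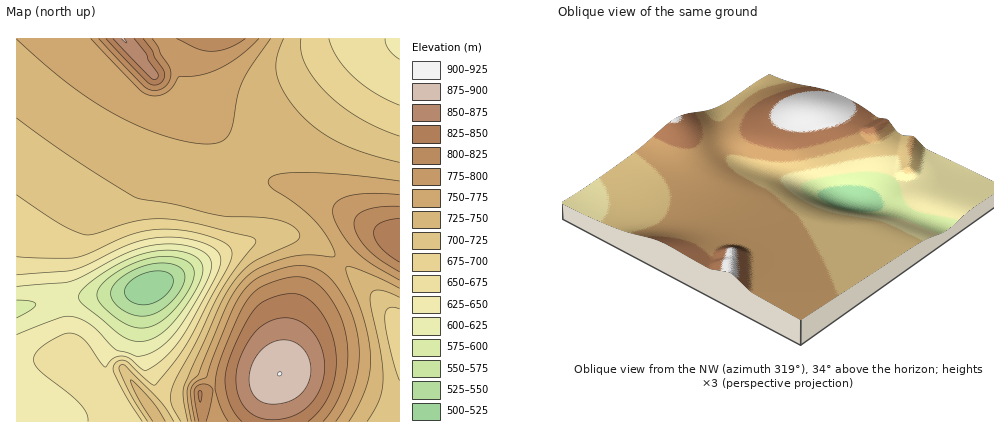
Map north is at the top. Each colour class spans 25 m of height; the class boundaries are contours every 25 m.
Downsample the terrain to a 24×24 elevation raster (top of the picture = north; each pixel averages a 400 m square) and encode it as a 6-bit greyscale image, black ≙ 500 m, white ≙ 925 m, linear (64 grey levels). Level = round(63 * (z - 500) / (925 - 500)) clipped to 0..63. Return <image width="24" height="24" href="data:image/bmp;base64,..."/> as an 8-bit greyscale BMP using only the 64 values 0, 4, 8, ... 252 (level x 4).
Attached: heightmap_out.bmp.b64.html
<image width="24" height="24" href="data:image/bmp;base64,Qk12BgAAAAAAADYEAAAoAAAAGAAAABgAAAABAAgAAAAAAEACAAATCwAAEwsAAAABAAAAAAAAAAAAAAEBAQACAgIAAwMDAAQEBAAFBQUABgYGAAcHBwAICAgACQkJAAoKCgALCwsADAwMAA0NDQAODg4ADw8PABAQEAAREREAEhISABMTEwAUFBQAFRUVABYWFgAXFxcAGBgYABkZGQAaGhoAGxsbABwcHAAdHR0AHh4eAB8fHwAgICAAISEhACIiIgAjIyMAJCQkACUlJQAmJiYAJycnACgoKAApKSkAKioqACsrKwAsLCwALS0tAC4uLgAvLy8AMDAwADExMQAyMjIAMzMzADQ0NAA1NTUANjY2ADc3NwA4ODgAOTk5ADo6OgA7OzsAPDw8AD09PQA+Pj4APz8/AEBAQABBQUEAQkJCAENDQwBEREQARUVFAEZGRgBHR0cASEhIAElJSQBKSkoAS0tLAExMTABNTU0ATk5OAE9PTwBQUFAAUVFRAFJSUgBTU1MAVFRUAFVVVQBWVlYAV1dXAFhYWABZWVkAWlpaAFtbWwBcXFwAXV1dAF5eXgBfX18AYGBgAGFhYQBiYmIAY2NjAGRkZABlZWUAZmZmAGdnZwBoaGgAaWlpAGpqagBra2sAbGxsAG1tbQBubm4Ab29vAHBwcABxcXEAcnJyAHNzcwB0dHQAdXV1AHZ2dgB3d3cAeHh4AHl5eQB6enoAe3t7AHx8fAB9fX0Afn5+AH9/fwCAgIAAgYGBAIKCggCDg4MAhISEAIWFhQCGhoYAh4eHAIiIiACJiYkAioqKAIuLiwCMjIwAjY2NAI6OjgCPj48AkJCQAJGRkQCSkpIAk5OTAJSUlACVlZUAlpaWAJeXlwCYmJgAmZmZAJqamgCbm5sAnJycAJ2dnQCenp4An5+fAKCgoAChoaEAoqKiAKOjowCkpKQApaWlAKampgCnp6cAqKioAKmpqQCqqqoAq6urAKysrACtra0Arq6uAK+vrwCwsLAAsbGxALKysgCzs7MAtLS0ALW1tQC2trYAt7e3ALi4uAC5ubkAurq6ALu7uwC8vLwAvb29AL6+vgC/v78AwMDAAMHBwQDCwsIAw8PDAMTExADFxcUAxsbGAMfHxwDIyMgAycnJAMrKygDLy8sAzMzMAM3NzQDOzs4Az8/PANDQ0ADR0dEA0tLSANPT0wDU1NQA1dXVANbW1gDX19cA2NjYANnZ2QDa2toA29vbANzc3ADd3d0A3t7eAN/f3wDg4OAA4eHhAOLi4gDj4+MA5OTkAOXl5QDm5uYA5+fnAOjo6ADp6ekA6urqAOvr6wDs7OwA7e3tAO7u7gDv7+8A8PDwAPHx8QDy8vIA8/PzAPT09AD19fUA9vb2APf39wD4+PgA+fn5APr6+gD7+/sA/Pz8AP39/QD+/v4A////AFBQVFhYXFxoiHyEtKy8zNTU0MS0oJCEgFRUWFhcXGCAgHSMuLTI2ODk3NTArJiIgFRYWFxcXGx8aHCEqLTI3Ojs6NzItJyMfFhYXFxcXHBgWGR4kKzI3Ojs6NzMuKCMeFRYXGBcUExESFRohKTA1ODk5NjIuKCMdExQWFhUSDw0OERYeJi0zNTY2NDEtKCIcEBESExEOCggJDBIaIiowMzQ0Mi8sJiAcDw8QEA4KBgMDBw0VHictMDExMC0pJCAfEhISEQ4KBgIBAwgQGSIpLC4vLisnJCMkFxcXFhQQCwcFBQgOFR0jJykqKiclJSgrGhsbGxoXExANDQ4RFRoeISMkJSUmKS0xHBwdHR0cGhgWFhYYGhweHiAhIyUpLTAzHR0eHh8fHh0dHR0eHyAgISEiJCcqLS8xHR4eHx8gICAgISEiIyMjIyQlJigqKywsHh8fICAhISIiIyMjJCQkJSUmJicoKCgoHx8gISEiIiMjIyQkJCUlJSUlJSUlJSQkICAhISIiIyMkJCQlJSUlJSQkJCMjIiIhICEiIiMjJCQlJSUlJSUlJCQjIyIhIB8fISIiIyQkJSUlJiYmJSUlJCMiISAfHh4dIiMjJCQlJSYmJiYmJiUkJCMhIB8eHRwbIyMkJSUmJicqKCcnJiUkIyIgHx4cGxoZJCQlJiYnKC0zLSkoKCYlIyEfHhwbGhgYJCUmJicoLDQzLCorKikmIyEfHRsaGBcXJSYmJygsNDUvKywtLS0qJiIeHBoZGBcWA=="/>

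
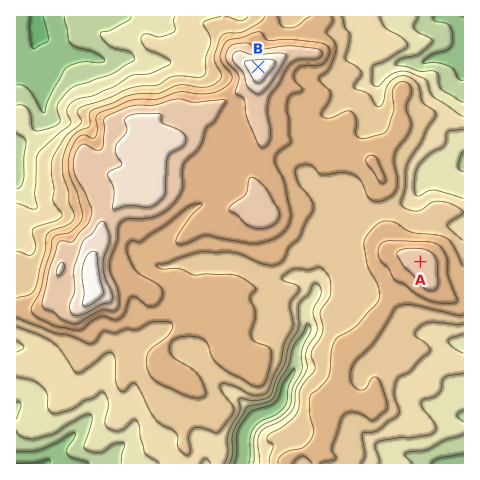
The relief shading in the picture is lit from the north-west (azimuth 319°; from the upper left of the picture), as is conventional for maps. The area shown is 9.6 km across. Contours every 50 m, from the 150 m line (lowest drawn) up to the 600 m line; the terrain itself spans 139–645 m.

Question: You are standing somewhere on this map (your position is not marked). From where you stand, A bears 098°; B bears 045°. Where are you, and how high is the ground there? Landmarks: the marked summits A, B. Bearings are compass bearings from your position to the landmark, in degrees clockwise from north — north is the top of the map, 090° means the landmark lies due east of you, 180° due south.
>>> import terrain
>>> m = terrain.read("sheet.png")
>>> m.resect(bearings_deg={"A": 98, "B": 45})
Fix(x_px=107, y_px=218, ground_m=540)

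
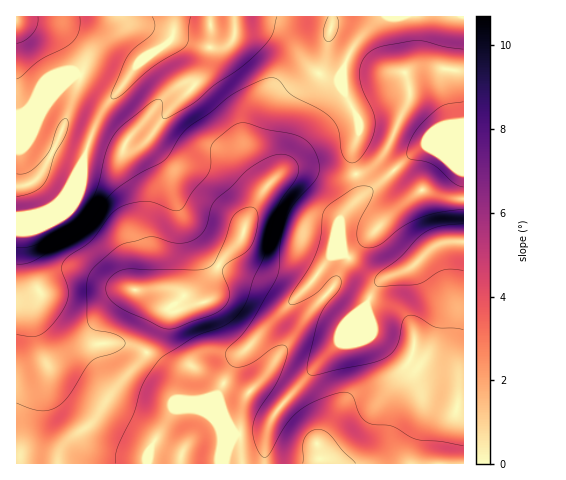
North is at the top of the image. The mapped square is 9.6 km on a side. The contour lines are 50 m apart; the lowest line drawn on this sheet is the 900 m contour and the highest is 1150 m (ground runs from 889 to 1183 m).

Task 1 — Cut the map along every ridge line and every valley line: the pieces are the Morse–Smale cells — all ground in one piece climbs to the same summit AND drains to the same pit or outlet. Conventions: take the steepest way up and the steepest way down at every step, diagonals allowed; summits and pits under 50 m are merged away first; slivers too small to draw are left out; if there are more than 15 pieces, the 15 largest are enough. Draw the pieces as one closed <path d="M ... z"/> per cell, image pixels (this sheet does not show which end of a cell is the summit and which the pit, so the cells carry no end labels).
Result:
<path d="M463 16l-288 1-4 22-35 27-14 21-18 22-14 30-6 22-20 35-19 15-29 6 1 247 225-1-2-24-2-5 2-4 2-24 6-13-13-4-40-21-18-14-7-17 1-23 3-3 32-9 3-3 4-22 6-13 21-23 6-18 17-33 20-18 7-2 18 0 21 6 21 0 19-7 16-18 0 6 4 8 27 24 28 8 20 2z"/><path d="M384 152l-15 17-19 7-21 0-21-6-18 0-11 5-18 19-15 29-6 18-21 23-6 13-4 22-3 3-32 9-3 3-1 23 7 17 18 14 40 21 13 4-6 13-2 24-2 4 5 30 21-1 2-25 7-21 44-53 22-21 11-24 14-13 3 1 3 20 5 9 41 22 9-2 5-8 7-20 1-20-8-20-13-21 0-4 11-13 12-6 24-2 0-42-20-3-28-8-27-24z"/><path d="M461 241l-21 3-12 6-11 13 0 4 13 21 8 20-2 25-9 21-6 4-9-1-37-21-5-9-3-20-3-1-14 13-11 24-22 21-44 53-7 21-1 26 178-1 13-51 3-3 5 0 0-166z"/><path d="M174 16l-158 1 1 200 18-3 10-3 19-15 20-35 6-22 14-30 18-22 14-21 35-27 4-14z"/><path d="M463 409l-4 0-3 3-12 52 20-1z"/>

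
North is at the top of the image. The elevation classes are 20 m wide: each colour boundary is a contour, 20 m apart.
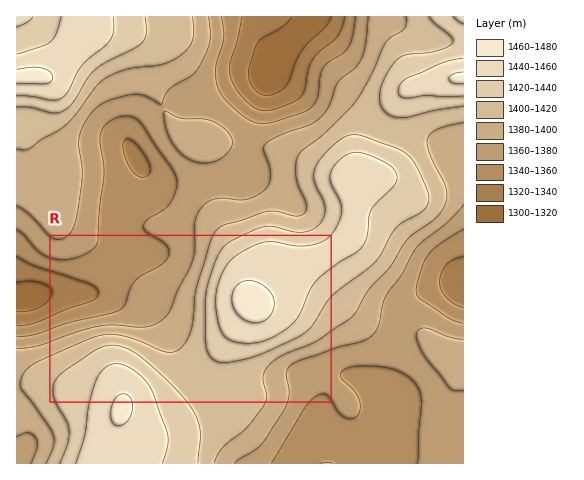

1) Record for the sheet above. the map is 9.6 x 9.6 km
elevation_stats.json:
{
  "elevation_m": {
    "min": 1310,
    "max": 1465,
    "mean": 1395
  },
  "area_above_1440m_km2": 12.2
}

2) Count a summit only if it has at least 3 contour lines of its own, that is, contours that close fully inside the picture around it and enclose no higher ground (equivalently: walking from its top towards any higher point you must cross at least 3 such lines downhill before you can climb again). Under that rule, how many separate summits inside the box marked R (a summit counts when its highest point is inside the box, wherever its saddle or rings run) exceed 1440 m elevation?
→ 1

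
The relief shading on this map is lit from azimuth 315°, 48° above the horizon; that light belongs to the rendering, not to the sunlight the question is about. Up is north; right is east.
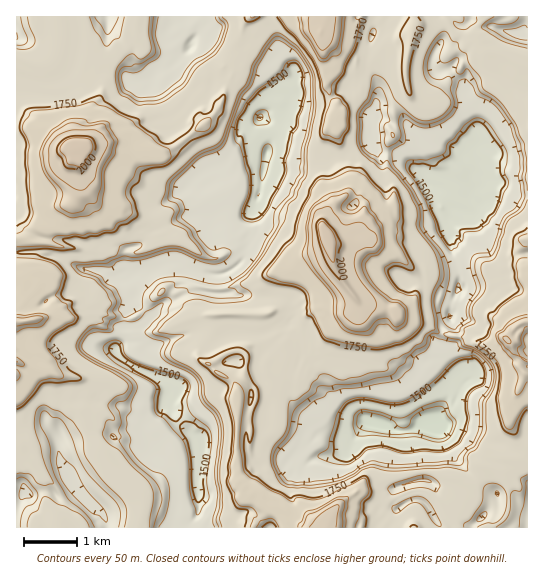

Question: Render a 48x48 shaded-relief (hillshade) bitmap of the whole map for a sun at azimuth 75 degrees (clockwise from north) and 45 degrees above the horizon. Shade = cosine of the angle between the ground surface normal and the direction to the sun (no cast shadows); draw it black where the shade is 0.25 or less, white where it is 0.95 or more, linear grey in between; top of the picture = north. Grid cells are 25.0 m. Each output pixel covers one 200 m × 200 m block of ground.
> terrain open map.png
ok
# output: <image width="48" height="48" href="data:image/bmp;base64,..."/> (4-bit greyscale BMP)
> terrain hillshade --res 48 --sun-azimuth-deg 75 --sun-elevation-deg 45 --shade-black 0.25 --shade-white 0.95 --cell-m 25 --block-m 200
<image width="48" height="48" href="data:image/bmp;base64,Qk32BAAAAAAAAHYAAAAoAAAAMAAAADAAAAABAAQAAAAAAIAEAAATCwAAEwsAABAAAAAAAAAAAAAAABEREQAiIiIAMzMzAERERABVVVUAZmZmAHd3dwCIiIgAmZmZAKqqqgC7u7sAzMzMAN3d3QDu7u4A////AGiqqt2Wety6qVaGmGhmq97cqpq6mrqbvGiavduGes26uVV2aJqXet7cqqupmruZvJeLzbh2is3L2TJHmruqh73cqqqZqqu5rIZ724doqs3M1xFJvduqlnndypqqmquoq1ad2XZ6q9281hFs3d26mWWtu7uYmqqZq5nOt1eazdus1hGNzeyqq6dqu6qqqpmqqqrdpmmr3aqt1xGNvdurzLd5qqqqlmmqqqvdlnq926qt1xGMvMuqzcmJvLqpdleaqqvchovMy6rOxhF8u8y6vcu6uqvKZEWJiqzaZpq8yqzchTFryr3KvN3bqKy6YkRVnqy3eaq9ys3IVkJ8yr3KrN23VqunRDM0rMuZmqrMu92mVER8y6y7q8t1aJmodUQlmcy5mqqrzN2mNGWMy6qruph3iaupp1Qkmay5mqqr7u2VE3acy6qrqYmZmaq7qpQBeKqazLvN7aZTNGm8yqqqqZmZq7qrypQAZ7ut3M3tlndFZ6yruqqqqqqpq7uqu3ACeKrOze3YSZZZmpmruqqqqYiImau6lzAljKrdvcuniZZoqqqqqqqpdWZomqvKdUVVramru7qaqWaaqqqqqqqnRmabmKzbp4dErJvLvcrMqpZ5qqqqqqqVVkirid7ux1VXh6qq3brNupdoqqqqqqp0dVmqrO7+t1d2mqqs3KrduHiZq7qYmqllhVms3c7tumaXZ6qs26zcqXi7u6mImYdXY3rO7cvM2mV5dKqs3c3Kqqqru6l2ZWiXNKzu3aq92mWJUqq97cqamZqqmZqmRXmUN83cyqy92maYVKvLqZmqmaqXabu5ZFh0OdzLq9y+2oh2d6qZu5mqmJmIzbqqhVZTOtur3tvfyJpkZamaqZqqqqqs7KqqpmUxPNqt7t3ux3l1VmeamJmru6rNyqq7p1Qgfbq97d7+uqdVekWIeKqqzbrduqrdlEUye8q9ze79qqllZTWGaavL3bvcqqrNtTVDaty8ve/8qqp1ZiWGWKzc3Kzbqqq911RFeau9zP/qqqqGViVkea3bzLvLqqqu2WRUearezf/KqqqWNCRFeK3bu6mruqq+2mVFmYrczvyZqqqFRSNESM3MqZrMu5rO2lVFmqrNzLmauqqWRCNDas3dqqzMqrvdymU1mZzrmqmby6qFMyVkac3tu92pqb39uoU0V67pasqqzLlUQliXeqvczduoac7supcyJ8/pe8iJrLdGQ1eqqru83Lqpic7uuIdCJt/aeYWLu6h1SImpmZvdu6qqqZztualRJt7LZomqzalkiqqqqprM3Kd5qpvcyqpQKdvLdoqr3ZZYqqqqqqq+2qqGiqq826lQGsq6h5u822SKqqqqqqq9uaqnaaqt27tACsyqmK3bqWeaqqqqqqqrqqqpZ5qszLogKcyqqK3Lh3mqqqqqqqqqms26p2iqzKcAStzKqJzKiJqqqmeaqqqpqt2qqWaavJIAbN3amJvKiJq8zEaaqqy4m92qqnV5qmIUnN7bmIvKmqvduleqqr2ni92qqnV4qkNGrN7bqYvKq6q6qw=="/>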